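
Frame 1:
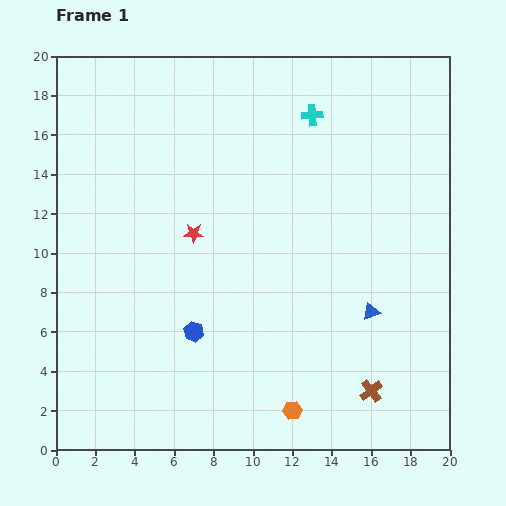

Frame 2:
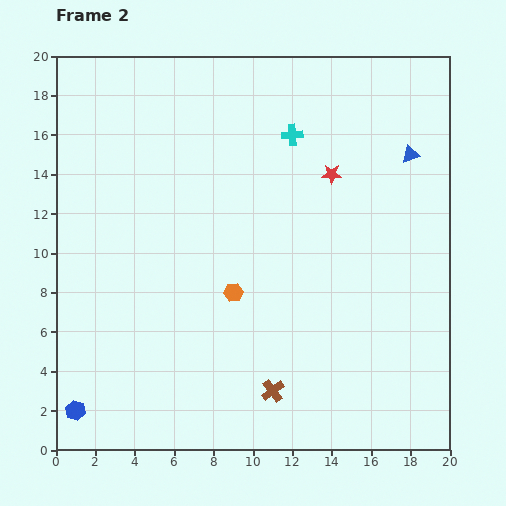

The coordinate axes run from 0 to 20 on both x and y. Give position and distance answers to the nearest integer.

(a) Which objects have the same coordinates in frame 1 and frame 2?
none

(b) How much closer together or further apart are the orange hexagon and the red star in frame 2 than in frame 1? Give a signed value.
-2

Distance in frame 1: 10. Distance in frame 2: 8.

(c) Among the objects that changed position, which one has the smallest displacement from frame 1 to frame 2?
the cyan cross

(moved 1)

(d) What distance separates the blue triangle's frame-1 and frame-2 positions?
8

The blue triangle moved from (16, 7) to (18, 15), a distance of √(2² + 8²) ≈ 8.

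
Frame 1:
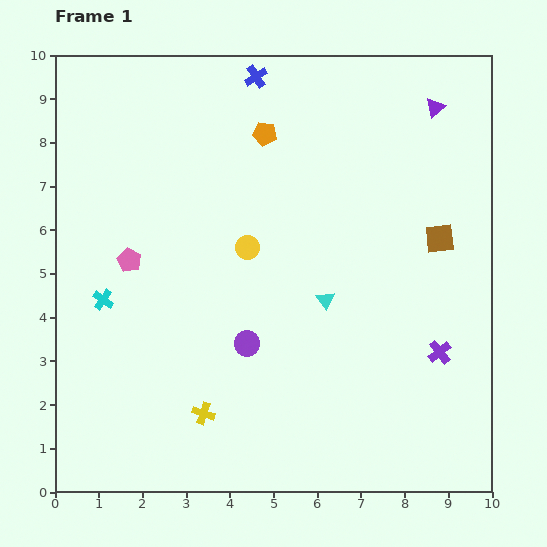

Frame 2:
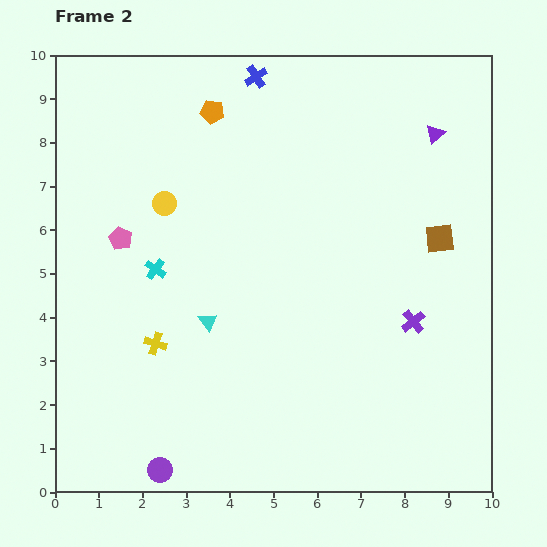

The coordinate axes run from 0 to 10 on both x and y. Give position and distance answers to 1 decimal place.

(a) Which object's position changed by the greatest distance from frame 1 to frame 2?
the purple circle

(moved 3.5; next 2.7)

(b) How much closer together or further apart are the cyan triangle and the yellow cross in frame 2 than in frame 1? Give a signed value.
-2.5

Distance in frame 1: 3.8. Distance in frame 2: 1.3.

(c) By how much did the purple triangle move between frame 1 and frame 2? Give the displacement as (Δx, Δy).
(0.0, -0.6)

The purple triangle was at (8.7, 8.8) in frame 1 and (8.7, 8.2) in frame 2.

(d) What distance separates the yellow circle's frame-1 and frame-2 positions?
2.1

The yellow circle moved from (4.4, 5.6) to (2.5, 6.6), a distance of √(1.9² + 1.0²) ≈ 2.1.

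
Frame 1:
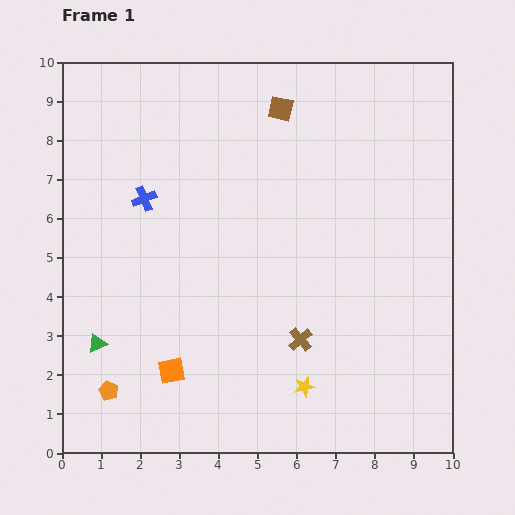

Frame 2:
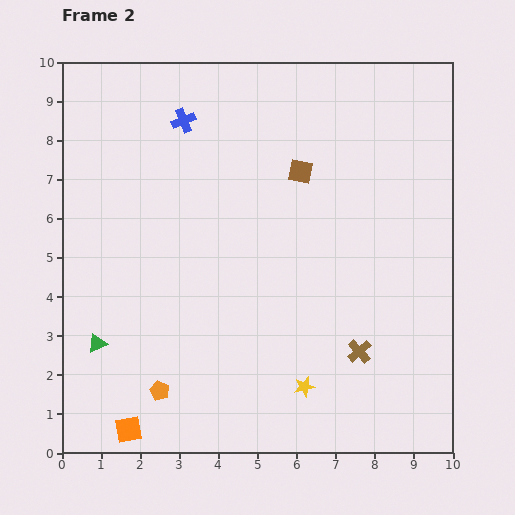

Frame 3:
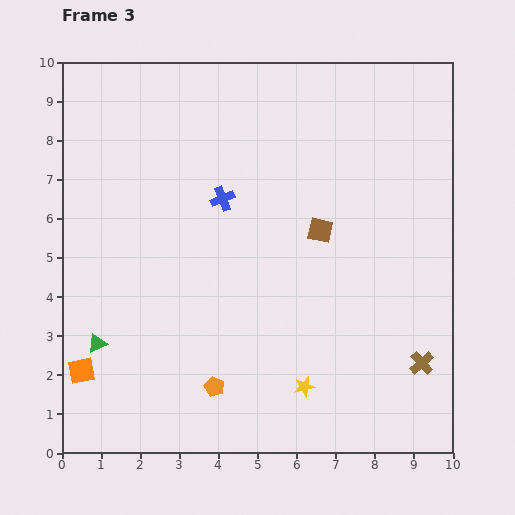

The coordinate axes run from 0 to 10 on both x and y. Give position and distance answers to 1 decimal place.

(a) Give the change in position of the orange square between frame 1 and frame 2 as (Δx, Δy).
(-1.1, -1.5)

The orange square was at (2.8, 2.1) in frame 1 and (1.7, 0.6) in frame 2.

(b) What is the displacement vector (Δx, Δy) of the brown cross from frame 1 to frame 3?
(3.1, -0.6)

The brown cross was at (6.1, 2.9) in frame 1 and (9.2, 2.3) in frame 3.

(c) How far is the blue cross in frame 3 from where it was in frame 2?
2.2

The blue cross moved from (3.1, 8.5) to (4.1, 6.5), a distance of √(1.0² + 2.0²) ≈ 2.2.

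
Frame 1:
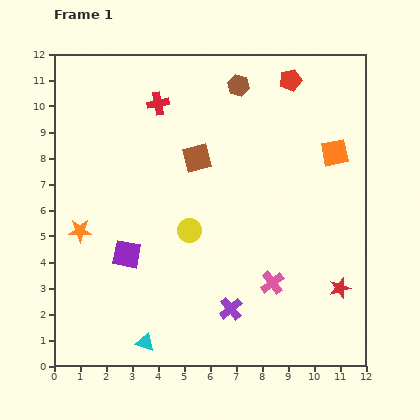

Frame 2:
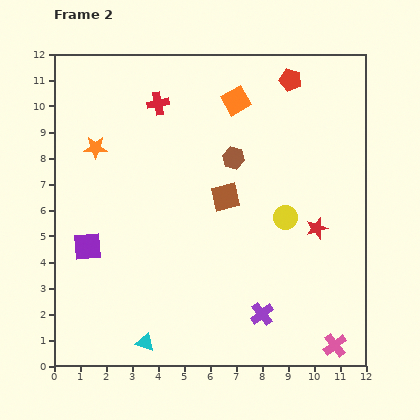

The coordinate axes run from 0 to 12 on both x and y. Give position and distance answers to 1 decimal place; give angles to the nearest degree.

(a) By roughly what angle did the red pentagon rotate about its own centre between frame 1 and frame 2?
31° clockwise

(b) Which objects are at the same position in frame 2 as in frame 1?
the red cross, the red pentagon, the cyan triangle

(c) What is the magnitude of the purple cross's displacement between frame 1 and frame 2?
1.2

The purple cross moved from (6.8, 2.2) to (8.0, 2.0), a distance of √(1.2² + 0.2²) ≈ 1.2.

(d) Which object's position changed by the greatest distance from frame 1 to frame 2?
the orange square

(moved 4.3; next 3.7)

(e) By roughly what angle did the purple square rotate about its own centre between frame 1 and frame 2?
16° counter-clockwise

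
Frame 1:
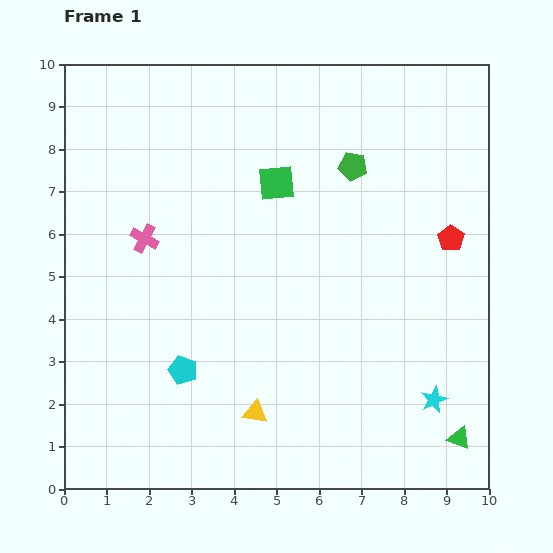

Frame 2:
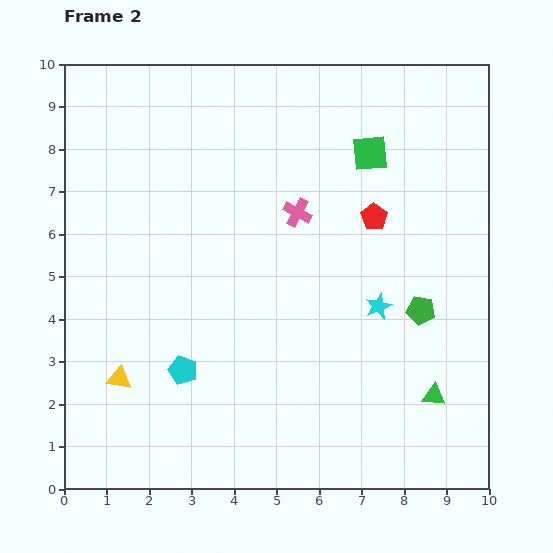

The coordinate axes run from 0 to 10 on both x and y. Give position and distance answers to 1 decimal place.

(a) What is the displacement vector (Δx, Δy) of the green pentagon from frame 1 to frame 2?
(1.6, -3.4)

The green pentagon was at (6.8, 7.6) in frame 1 and (8.4, 4.2) in frame 2.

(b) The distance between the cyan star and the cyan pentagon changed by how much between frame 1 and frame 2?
-1.1

Distance in frame 1: 5.9. Distance in frame 2: 4.8.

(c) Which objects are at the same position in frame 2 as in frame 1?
the cyan pentagon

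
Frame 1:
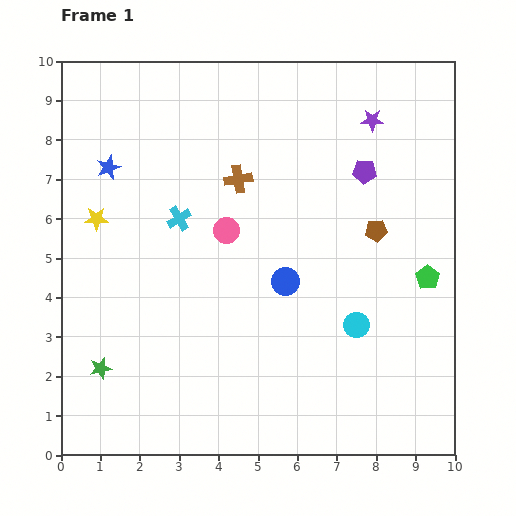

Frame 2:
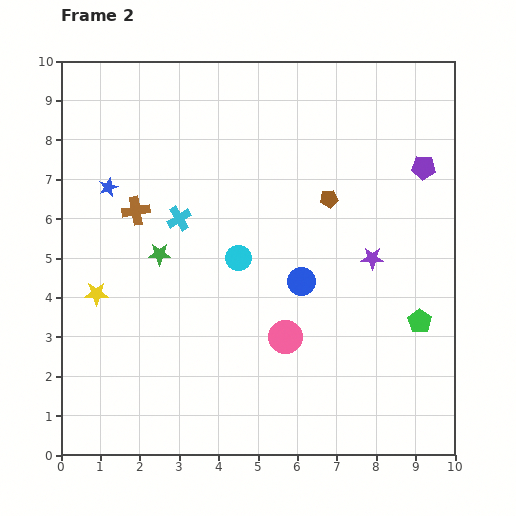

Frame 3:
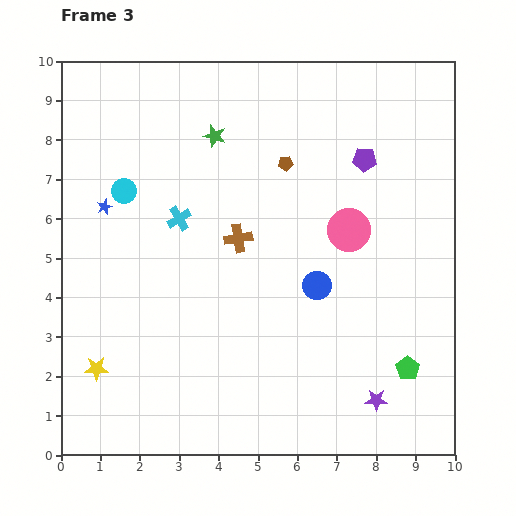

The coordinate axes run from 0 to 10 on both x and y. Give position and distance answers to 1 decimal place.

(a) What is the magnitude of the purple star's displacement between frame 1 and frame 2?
3.5

The purple star moved from (7.9, 8.5) to (7.9, 5.0), a distance of √(0.0² + 3.5²) ≈ 3.5.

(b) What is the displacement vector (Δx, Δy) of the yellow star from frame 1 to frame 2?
(0.0, -1.9)

The yellow star was at (0.9, 6.0) in frame 1 and (0.9, 4.1) in frame 2.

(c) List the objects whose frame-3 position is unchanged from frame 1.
the cyan cross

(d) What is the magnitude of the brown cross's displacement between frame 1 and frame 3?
1.5

The brown cross moved from (4.5, 7.0) to (4.5, 5.5), a distance of √(0.0² + 1.5²) ≈ 1.5.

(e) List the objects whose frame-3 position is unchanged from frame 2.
the cyan cross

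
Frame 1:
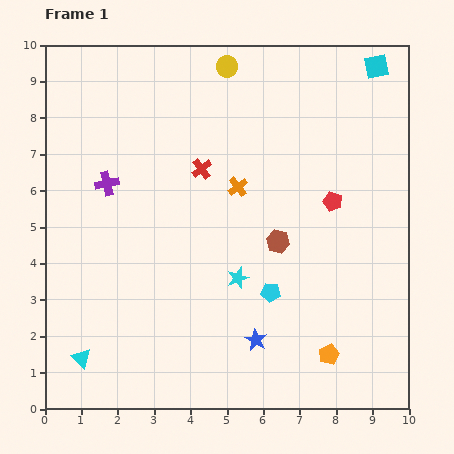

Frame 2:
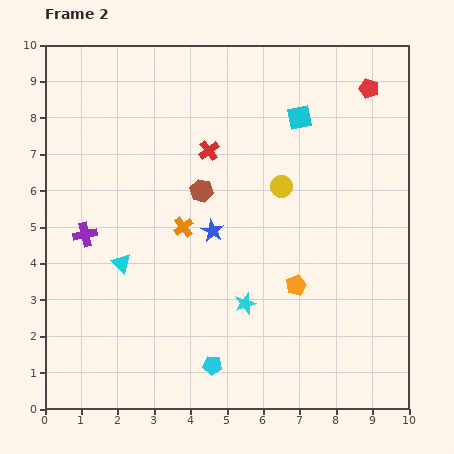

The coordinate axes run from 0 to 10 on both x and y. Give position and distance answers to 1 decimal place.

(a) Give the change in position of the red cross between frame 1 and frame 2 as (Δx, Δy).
(0.2, 0.5)

The red cross was at (4.3, 6.6) in frame 1 and (4.5, 7.1) in frame 2.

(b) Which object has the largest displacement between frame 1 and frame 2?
the yellow circle

(moved 3.6; next 3.3)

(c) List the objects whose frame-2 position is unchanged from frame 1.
none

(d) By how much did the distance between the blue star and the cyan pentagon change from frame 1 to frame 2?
+2.3

Distance in frame 1: 1.4. Distance in frame 2: 3.7.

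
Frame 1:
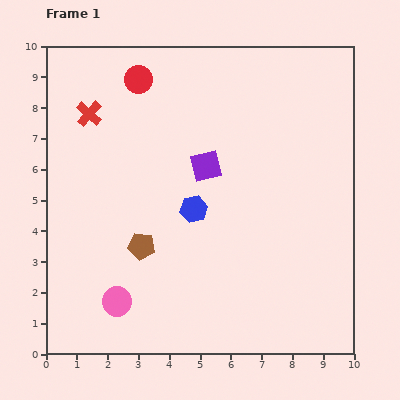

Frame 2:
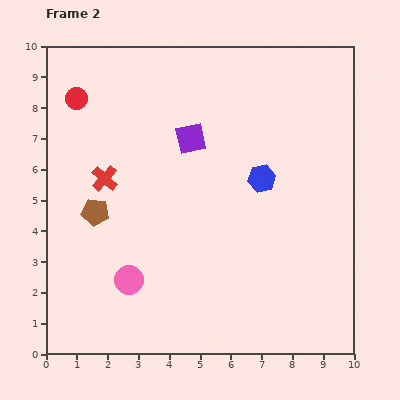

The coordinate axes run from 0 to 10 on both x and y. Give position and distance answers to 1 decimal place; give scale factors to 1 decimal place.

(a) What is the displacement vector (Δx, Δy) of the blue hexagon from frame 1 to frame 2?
(2.2, 1.0)

The blue hexagon was at (4.8, 4.7) in frame 1 and (7.0, 5.7) in frame 2.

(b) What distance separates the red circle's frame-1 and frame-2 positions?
2.1

The red circle moved from (3.0, 8.9) to (1.0, 8.3), a distance of √(2.0² + 0.6²) ≈ 2.1.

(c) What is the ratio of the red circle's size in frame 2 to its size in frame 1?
0.8×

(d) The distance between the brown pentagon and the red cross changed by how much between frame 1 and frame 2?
-3.5

Distance in frame 1: 4.6. Distance in frame 2: 1.1.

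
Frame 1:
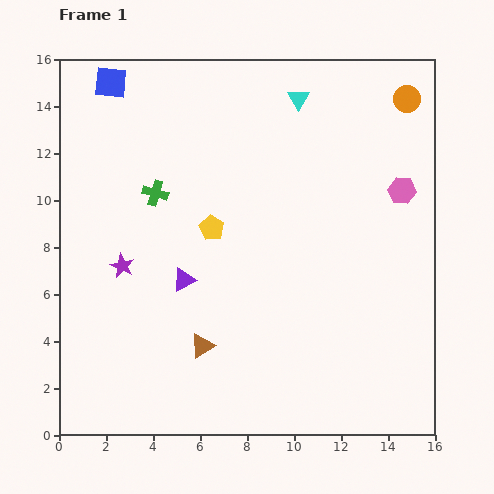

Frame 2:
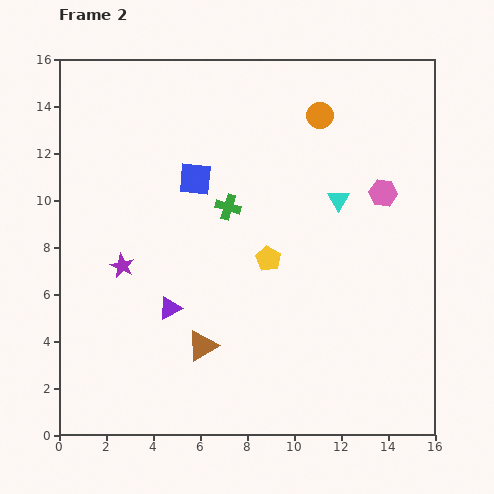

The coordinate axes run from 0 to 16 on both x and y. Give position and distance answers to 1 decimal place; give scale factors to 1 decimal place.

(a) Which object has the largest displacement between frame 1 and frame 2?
the blue square

(moved 5.5; next 4.6)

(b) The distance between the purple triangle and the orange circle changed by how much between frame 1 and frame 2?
-1.8

Distance in frame 1: 12.2. Distance in frame 2: 10.4.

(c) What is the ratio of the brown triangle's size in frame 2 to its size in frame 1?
1.3×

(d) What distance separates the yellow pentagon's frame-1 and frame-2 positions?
2.7

The yellow pentagon moved from (6.5, 8.8) to (8.9, 7.5), a distance of √(2.4² + 1.3²) ≈ 2.7.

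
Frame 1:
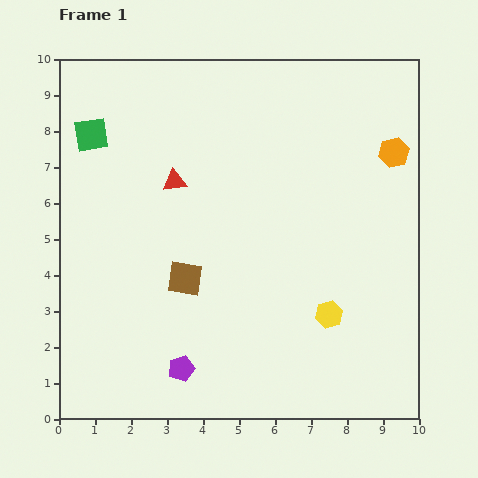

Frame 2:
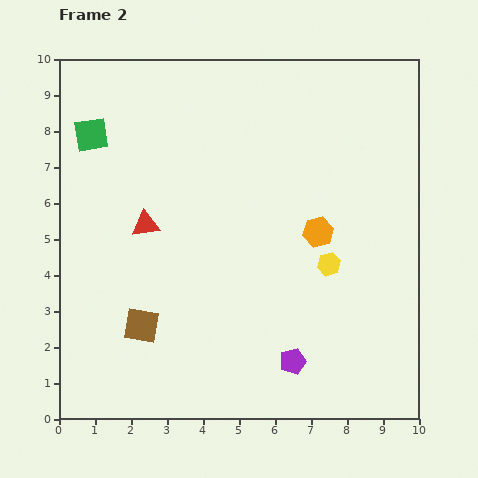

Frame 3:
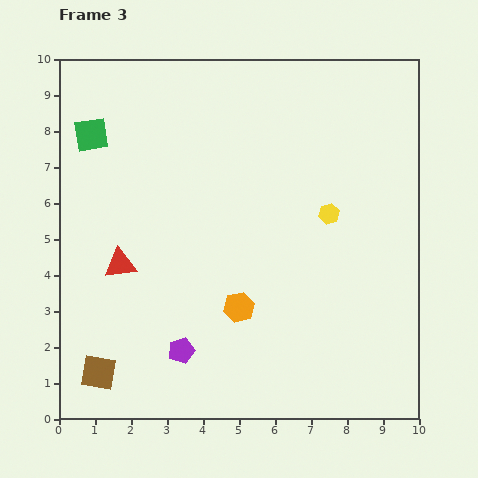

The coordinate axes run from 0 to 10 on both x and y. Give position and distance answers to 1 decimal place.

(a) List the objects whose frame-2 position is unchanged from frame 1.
the green square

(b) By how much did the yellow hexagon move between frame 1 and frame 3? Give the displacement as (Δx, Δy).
(0.0, 2.8)

The yellow hexagon was at (7.5, 2.9) in frame 1 and (7.5, 5.7) in frame 3.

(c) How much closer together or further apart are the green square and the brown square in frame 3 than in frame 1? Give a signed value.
+1.8

Distance in frame 1: 4.8. Distance in frame 3: 6.6.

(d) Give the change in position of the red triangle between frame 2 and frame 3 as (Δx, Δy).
(-0.7, -1.1)

The red triangle was at (2.4, 5.4) in frame 2 and (1.7, 4.3) in frame 3.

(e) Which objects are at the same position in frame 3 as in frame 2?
the green square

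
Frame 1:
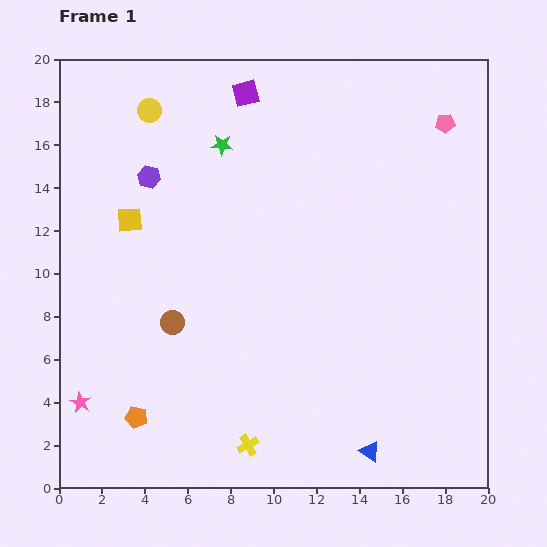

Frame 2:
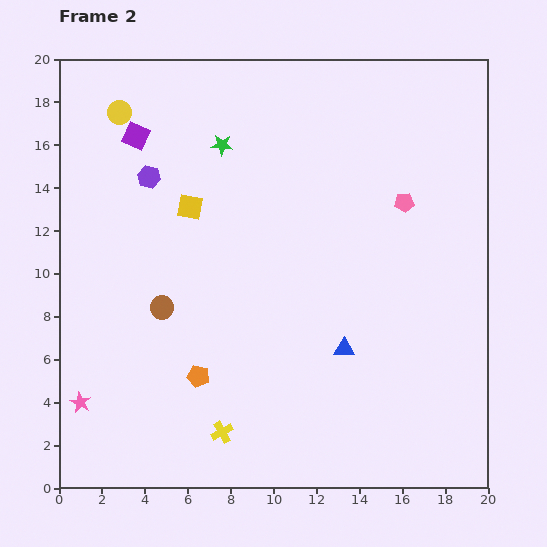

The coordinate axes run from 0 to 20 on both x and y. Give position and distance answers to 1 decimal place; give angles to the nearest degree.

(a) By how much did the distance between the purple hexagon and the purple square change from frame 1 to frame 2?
-4.0

Distance in frame 1: 6.0. Distance in frame 2: 2.0.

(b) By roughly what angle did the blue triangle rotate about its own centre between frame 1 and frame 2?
33° counter-clockwise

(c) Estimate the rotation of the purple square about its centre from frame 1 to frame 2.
38° clockwise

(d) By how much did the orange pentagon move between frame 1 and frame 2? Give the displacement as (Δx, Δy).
(2.9, 1.9)

The orange pentagon was at (3.6, 3.3) in frame 1 and (6.5, 5.2) in frame 2.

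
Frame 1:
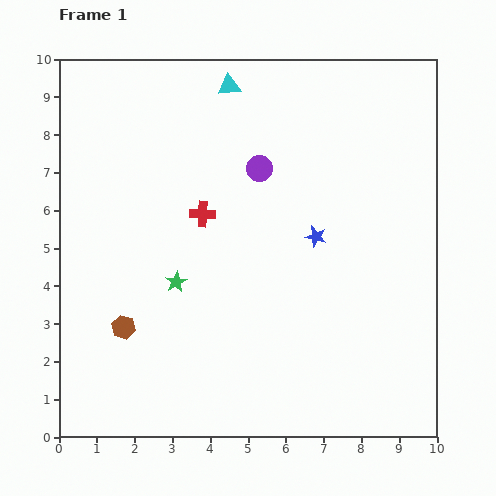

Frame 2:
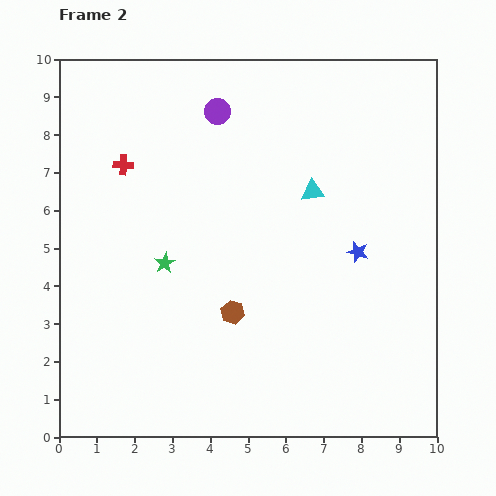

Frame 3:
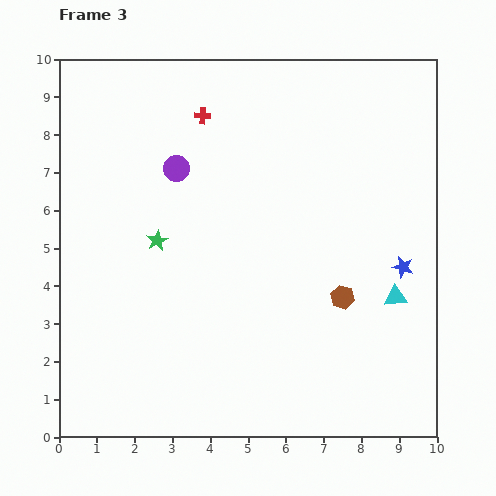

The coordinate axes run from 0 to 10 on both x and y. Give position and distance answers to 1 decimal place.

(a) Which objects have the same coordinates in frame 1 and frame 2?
none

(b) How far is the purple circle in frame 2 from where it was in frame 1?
1.9

The purple circle moved from (5.3, 7.1) to (4.2, 8.6), a distance of √(1.1² + 1.5²) ≈ 1.9.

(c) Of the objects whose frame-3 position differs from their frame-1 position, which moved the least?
the green star

(moved 1.2)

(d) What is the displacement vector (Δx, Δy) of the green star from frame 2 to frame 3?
(-0.2, 0.6)

The green star was at (2.8, 4.6) in frame 2 and (2.6, 5.2) in frame 3.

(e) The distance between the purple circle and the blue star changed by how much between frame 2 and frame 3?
+1.3

Distance in frame 2: 5.2. Distance in frame 3: 6.5.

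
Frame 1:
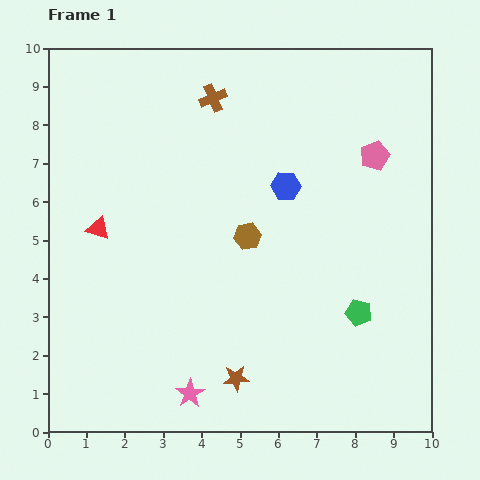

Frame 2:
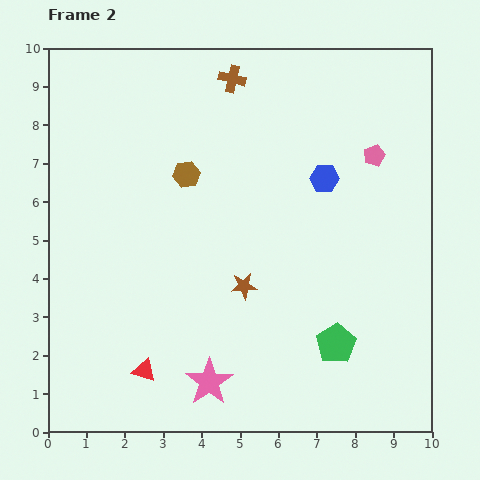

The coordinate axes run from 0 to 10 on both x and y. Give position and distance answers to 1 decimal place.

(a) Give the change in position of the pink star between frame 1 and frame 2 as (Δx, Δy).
(0.5, 0.3)

The pink star was at (3.7, 1.0) in frame 1 and (4.2, 1.3) in frame 2.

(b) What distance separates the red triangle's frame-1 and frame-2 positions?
3.9

The red triangle moved from (1.3, 5.3) to (2.5, 1.6), a distance of √(1.2² + 3.7²) ≈ 3.9.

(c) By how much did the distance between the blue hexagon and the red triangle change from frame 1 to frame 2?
+1.9

Distance in frame 1: 5.0. Distance in frame 2: 6.9.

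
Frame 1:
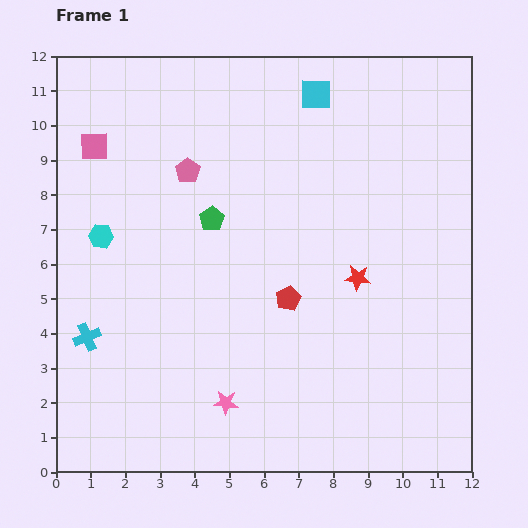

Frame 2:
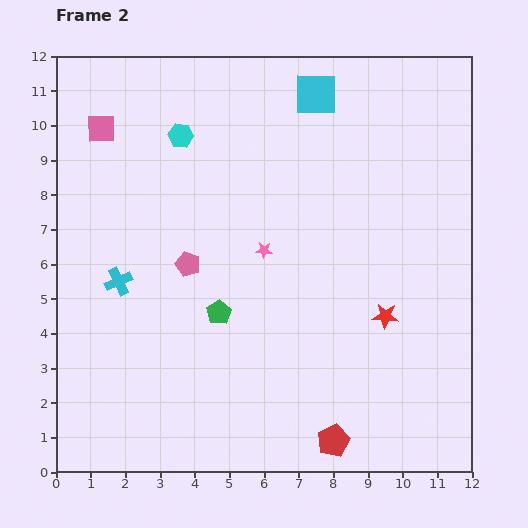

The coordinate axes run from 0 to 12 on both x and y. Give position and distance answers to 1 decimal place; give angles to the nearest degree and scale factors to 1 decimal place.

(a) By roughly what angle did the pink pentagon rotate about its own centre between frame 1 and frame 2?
16° counter-clockwise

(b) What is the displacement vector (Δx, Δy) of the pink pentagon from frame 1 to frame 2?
(0.0, -2.7)

The pink pentagon was at (3.8, 8.7) in frame 1 and (3.8, 6.0) in frame 2.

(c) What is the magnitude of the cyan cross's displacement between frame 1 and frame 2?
1.8

The cyan cross moved from (0.9, 3.9) to (1.8, 5.5), a distance of √(0.9² + 1.6²) ≈ 1.8.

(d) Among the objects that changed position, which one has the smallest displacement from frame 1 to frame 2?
the pink square

(moved 0.5)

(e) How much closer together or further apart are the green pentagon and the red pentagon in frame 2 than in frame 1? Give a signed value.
+1.8

Distance in frame 1: 3.2. Distance in frame 2: 5.0.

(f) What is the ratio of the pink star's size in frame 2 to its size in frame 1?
0.7×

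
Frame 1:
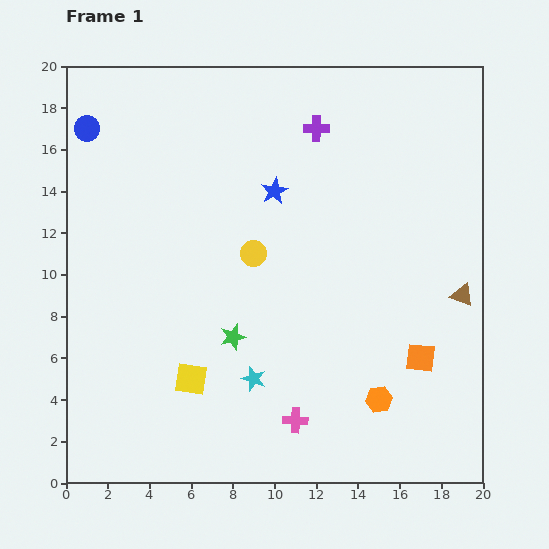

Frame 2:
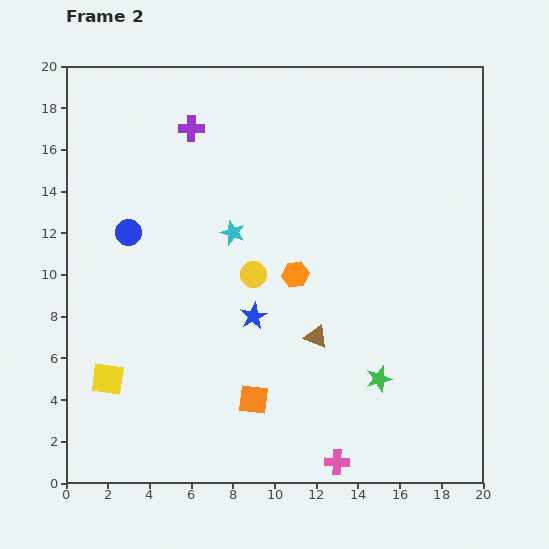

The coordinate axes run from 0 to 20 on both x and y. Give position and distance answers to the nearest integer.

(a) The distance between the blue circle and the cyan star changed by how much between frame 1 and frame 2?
-9

Distance in frame 1: 14. Distance in frame 2: 5.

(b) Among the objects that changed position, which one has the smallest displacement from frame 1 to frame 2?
the yellow circle

(moved 1)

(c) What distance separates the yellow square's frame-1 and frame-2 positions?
4

The yellow square moved from (6, 5) to (2, 5), a distance of √(4² + 0²) ≈ 4.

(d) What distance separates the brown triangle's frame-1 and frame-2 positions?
7

The brown triangle moved from (19, 9) to (12, 7), a distance of √(7² + 2²) ≈ 7.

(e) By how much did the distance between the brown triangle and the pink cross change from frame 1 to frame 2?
-4

Distance in frame 1: 10. Distance in frame 2: 6.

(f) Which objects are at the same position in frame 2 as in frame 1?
none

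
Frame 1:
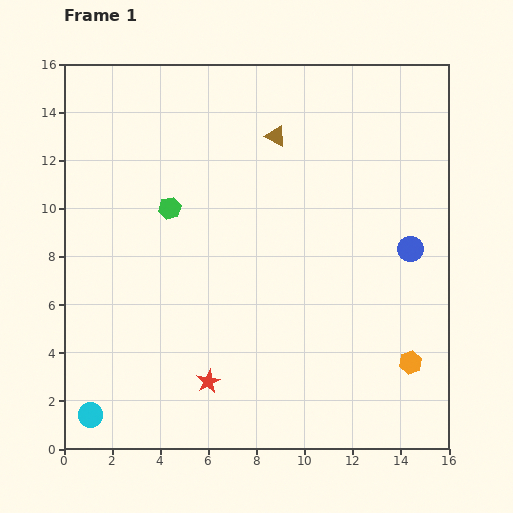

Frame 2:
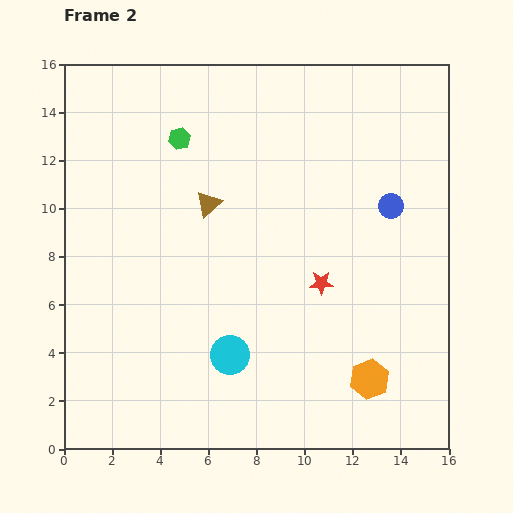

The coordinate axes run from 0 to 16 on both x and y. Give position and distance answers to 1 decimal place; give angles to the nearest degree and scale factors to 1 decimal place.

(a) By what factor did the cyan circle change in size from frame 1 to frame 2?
1.6×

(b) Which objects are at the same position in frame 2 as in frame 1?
none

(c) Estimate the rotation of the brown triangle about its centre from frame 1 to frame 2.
49° clockwise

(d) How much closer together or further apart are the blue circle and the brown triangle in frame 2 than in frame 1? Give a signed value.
+0.3

Distance in frame 1: 7.3. Distance in frame 2: 7.6.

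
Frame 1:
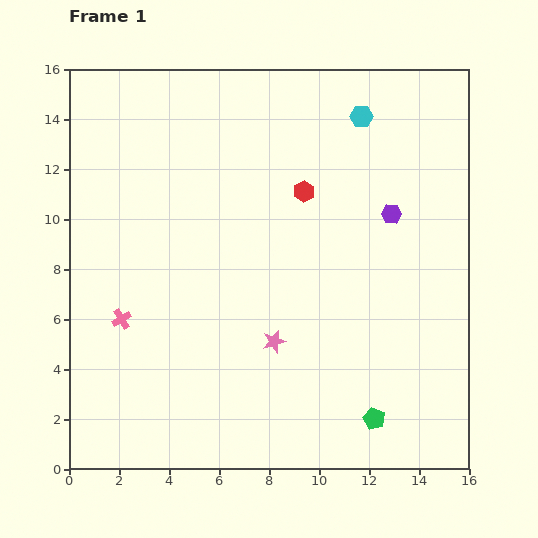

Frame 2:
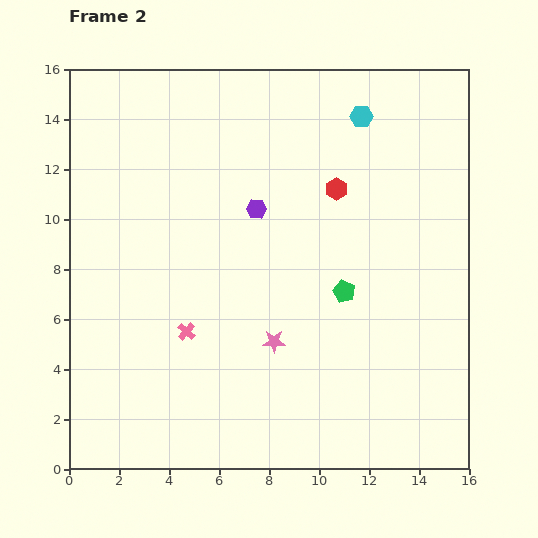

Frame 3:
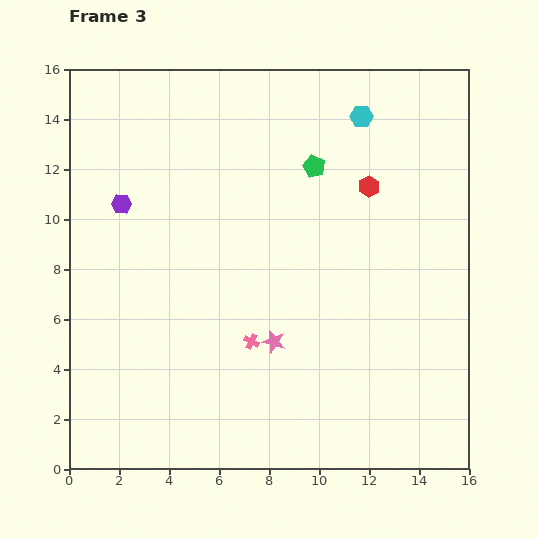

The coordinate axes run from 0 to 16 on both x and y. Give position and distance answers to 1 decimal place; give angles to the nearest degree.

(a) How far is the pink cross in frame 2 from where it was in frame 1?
2.6

The pink cross moved from (2.1, 6.0) to (4.7, 5.5), a distance of √(2.6² + 0.5²) ≈ 2.6.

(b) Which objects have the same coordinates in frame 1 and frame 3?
the pink star, the cyan hexagon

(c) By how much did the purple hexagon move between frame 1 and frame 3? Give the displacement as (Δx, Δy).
(-10.8, 0.4)

The purple hexagon was at (12.9, 10.2) in frame 1 and (2.1, 10.6) in frame 3.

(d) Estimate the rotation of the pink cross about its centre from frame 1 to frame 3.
32° counter-clockwise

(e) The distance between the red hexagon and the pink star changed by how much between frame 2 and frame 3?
+0.7

Distance in frame 2: 6.6. Distance in frame 3: 7.3.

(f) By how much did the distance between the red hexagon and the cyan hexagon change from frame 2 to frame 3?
-0.3

Distance in frame 2: 3.1. Distance in frame 3: 2.8.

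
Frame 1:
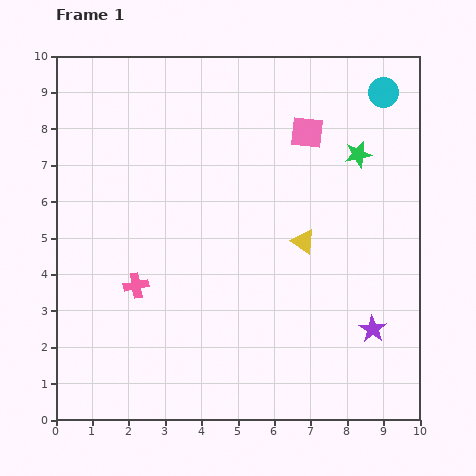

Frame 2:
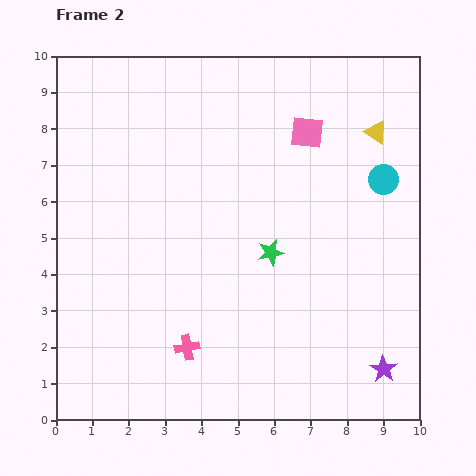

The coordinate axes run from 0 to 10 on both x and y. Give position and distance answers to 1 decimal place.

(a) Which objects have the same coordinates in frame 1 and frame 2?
the pink square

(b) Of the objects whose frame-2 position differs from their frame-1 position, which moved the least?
the purple star

(moved 1.1)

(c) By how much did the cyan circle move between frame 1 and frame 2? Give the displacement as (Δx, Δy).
(0.0, -2.4)

The cyan circle was at (9.0, 9.0) in frame 1 and (9.0, 6.6) in frame 2.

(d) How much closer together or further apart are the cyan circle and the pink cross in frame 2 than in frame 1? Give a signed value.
-1.5

Distance in frame 1: 8.6. Distance in frame 2: 7.1.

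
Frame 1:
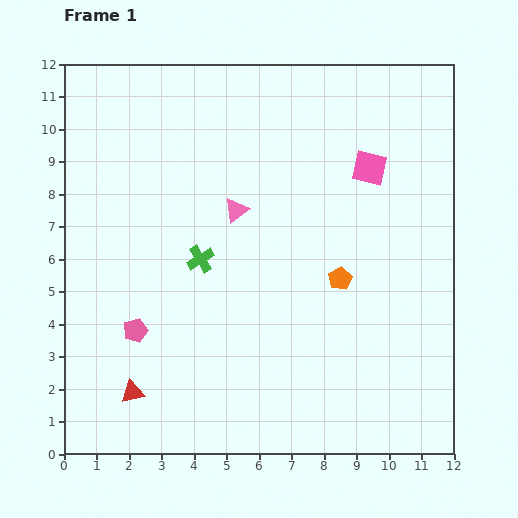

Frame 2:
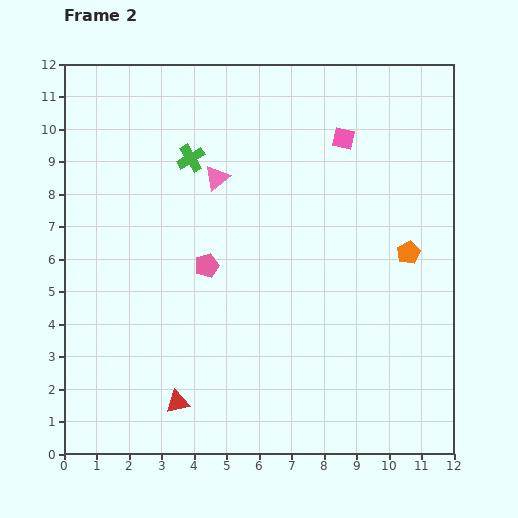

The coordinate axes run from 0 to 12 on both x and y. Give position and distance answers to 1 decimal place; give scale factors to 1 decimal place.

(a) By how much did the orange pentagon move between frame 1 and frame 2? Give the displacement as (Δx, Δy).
(2.1, 0.8)

The orange pentagon was at (8.5, 5.4) in frame 1 and (10.6, 6.2) in frame 2.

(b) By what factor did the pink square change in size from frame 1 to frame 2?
0.6×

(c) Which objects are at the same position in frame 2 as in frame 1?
none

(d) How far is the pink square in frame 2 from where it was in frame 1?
1.2

The pink square moved from (9.4, 8.8) to (8.6, 9.7), a distance of √(0.8² + 0.9²) ≈ 1.2.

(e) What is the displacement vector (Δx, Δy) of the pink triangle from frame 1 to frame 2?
(-0.6, 1.0)

The pink triangle was at (5.3, 7.5) in frame 1 and (4.7, 8.5) in frame 2.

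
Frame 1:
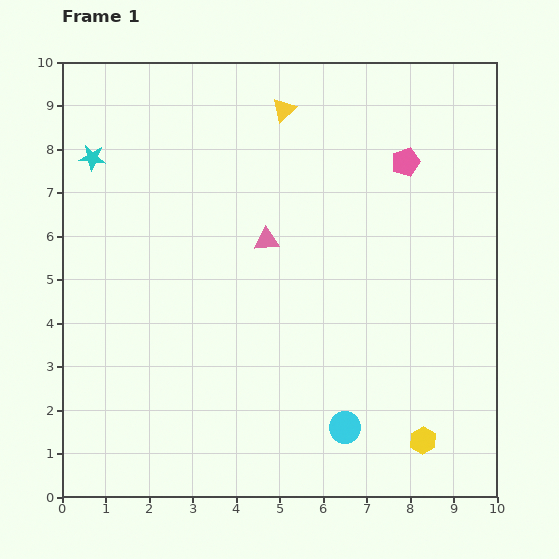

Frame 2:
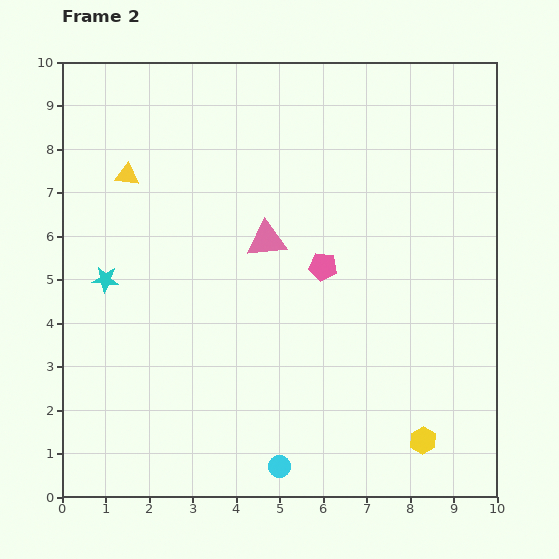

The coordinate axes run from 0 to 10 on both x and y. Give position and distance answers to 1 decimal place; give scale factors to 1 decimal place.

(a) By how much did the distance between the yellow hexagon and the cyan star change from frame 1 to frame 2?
-1.8

Distance in frame 1: 10.0. Distance in frame 2: 8.2.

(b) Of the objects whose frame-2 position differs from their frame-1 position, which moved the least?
the cyan circle

(moved 1.7)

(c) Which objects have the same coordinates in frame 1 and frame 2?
the pink triangle, the yellow hexagon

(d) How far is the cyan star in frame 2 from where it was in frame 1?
2.8

The cyan star moved from (0.7, 7.8) to (1.0, 5.0), a distance of √(0.3² + 2.8²) ≈ 2.8.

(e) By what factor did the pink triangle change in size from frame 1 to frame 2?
1.6×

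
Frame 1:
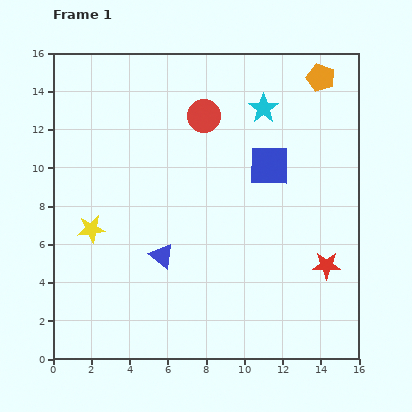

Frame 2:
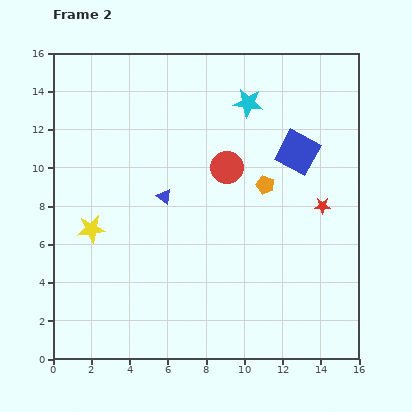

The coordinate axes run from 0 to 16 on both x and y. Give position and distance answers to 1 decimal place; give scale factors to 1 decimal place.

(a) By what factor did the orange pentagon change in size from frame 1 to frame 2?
0.6×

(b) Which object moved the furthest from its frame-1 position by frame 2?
the orange pentagon

(moved 6.3; next 3.1)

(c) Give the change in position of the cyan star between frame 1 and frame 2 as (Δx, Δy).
(-0.8, 0.3)

The cyan star was at (11.0, 13.1) in frame 1 and (10.2, 13.4) in frame 2.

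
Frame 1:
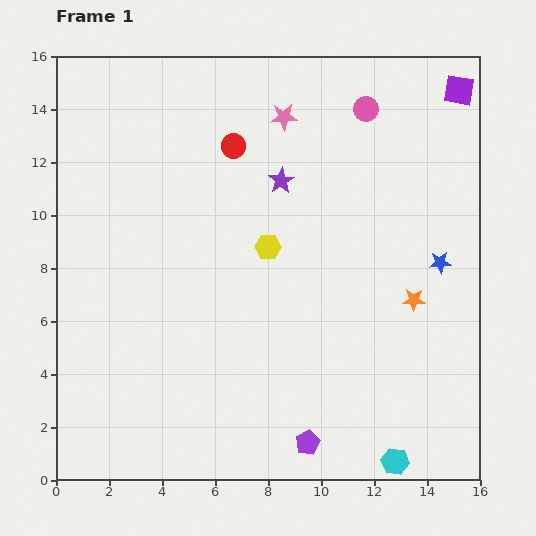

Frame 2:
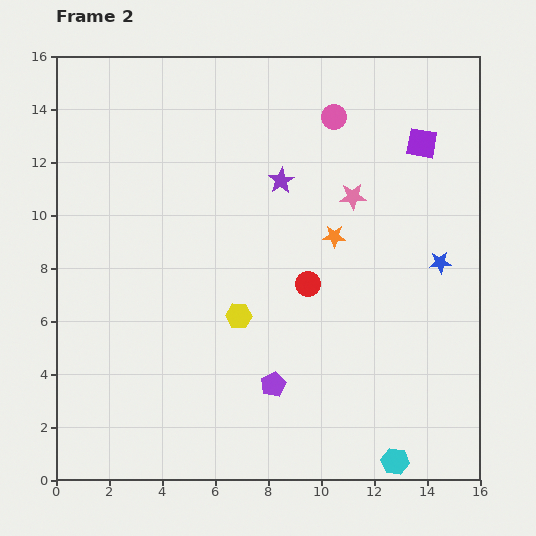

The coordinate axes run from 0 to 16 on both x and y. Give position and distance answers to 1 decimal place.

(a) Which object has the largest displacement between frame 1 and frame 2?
the red circle

(moved 5.9; next 4.0)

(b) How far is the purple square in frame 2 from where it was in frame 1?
2.4

The purple square moved from (15.2, 14.7) to (13.8, 12.7), a distance of √(1.4² + 2.0²) ≈ 2.4.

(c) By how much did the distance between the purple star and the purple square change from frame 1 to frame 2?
-2.0

Distance in frame 1: 7.5. Distance in frame 2: 5.5.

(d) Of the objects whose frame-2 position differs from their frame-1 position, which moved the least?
the pink circle

(moved 1.2)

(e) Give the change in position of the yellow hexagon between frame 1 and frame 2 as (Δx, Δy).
(-1.1, -2.6)

The yellow hexagon was at (8.0, 8.8) in frame 1 and (6.9, 6.2) in frame 2.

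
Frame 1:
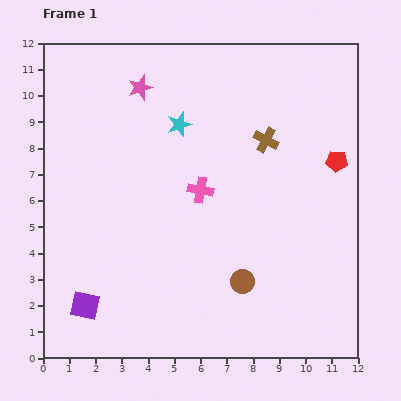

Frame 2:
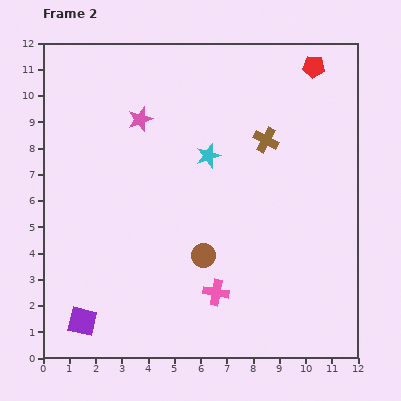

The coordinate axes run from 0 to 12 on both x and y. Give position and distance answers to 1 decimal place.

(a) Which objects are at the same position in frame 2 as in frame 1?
the brown cross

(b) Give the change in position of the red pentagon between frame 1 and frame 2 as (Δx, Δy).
(-0.9, 3.6)

The red pentagon was at (11.2, 7.5) in frame 1 and (10.3, 11.1) in frame 2.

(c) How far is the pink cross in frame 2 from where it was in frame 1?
3.9

The pink cross moved from (6.0, 6.4) to (6.6, 2.5), a distance of √(0.6² + 3.9²) ≈ 3.9.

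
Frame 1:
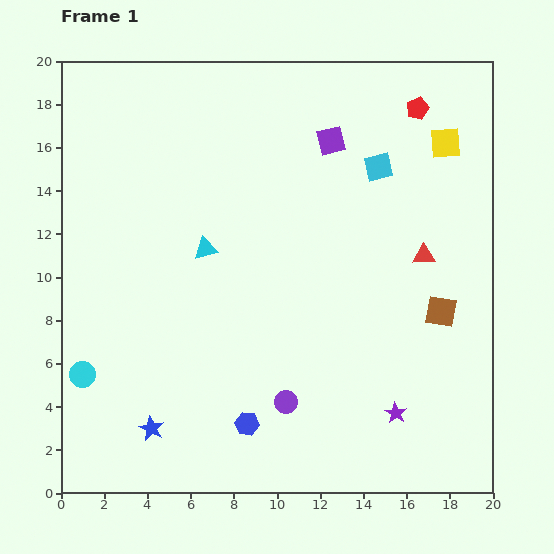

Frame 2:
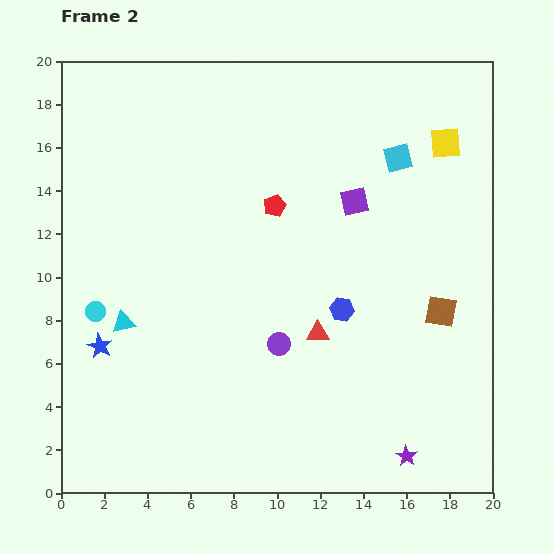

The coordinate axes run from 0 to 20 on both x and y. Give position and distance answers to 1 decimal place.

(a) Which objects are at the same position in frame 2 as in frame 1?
the yellow square, the brown square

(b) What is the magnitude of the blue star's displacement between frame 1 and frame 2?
4.5

The blue star moved from (4.2, 3.0) to (1.8, 6.8), a distance of √(2.4² + 3.8²) ≈ 4.5.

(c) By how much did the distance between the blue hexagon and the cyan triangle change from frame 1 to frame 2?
+1.8

Distance in frame 1: 8.3. Distance in frame 2: 10.1.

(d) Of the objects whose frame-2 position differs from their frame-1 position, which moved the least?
the cyan square

(moved 1.0)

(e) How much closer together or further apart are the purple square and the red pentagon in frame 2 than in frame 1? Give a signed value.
-0.6

Distance in frame 1: 4.3. Distance in frame 2: 3.7.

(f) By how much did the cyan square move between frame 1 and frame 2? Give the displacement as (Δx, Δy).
(0.9, 0.4)

The cyan square was at (14.7, 15.1) in frame 1 and (15.6, 15.5) in frame 2.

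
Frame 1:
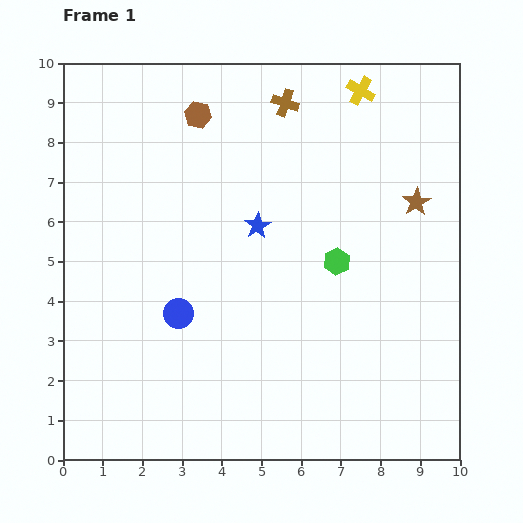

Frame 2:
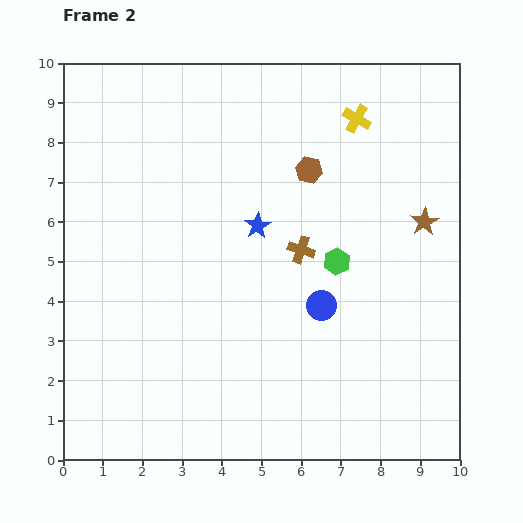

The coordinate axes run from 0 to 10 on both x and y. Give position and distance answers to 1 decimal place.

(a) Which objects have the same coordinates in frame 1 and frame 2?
the green hexagon, the blue star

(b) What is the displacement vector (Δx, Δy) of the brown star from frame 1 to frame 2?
(0.2, -0.5)

The brown star was at (8.9, 6.5) in frame 1 and (9.1, 6.0) in frame 2.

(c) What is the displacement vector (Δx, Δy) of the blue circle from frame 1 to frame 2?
(3.6, 0.2)

The blue circle was at (2.9, 3.7) in frame 1 and (6.5, 3.9) in frame 2.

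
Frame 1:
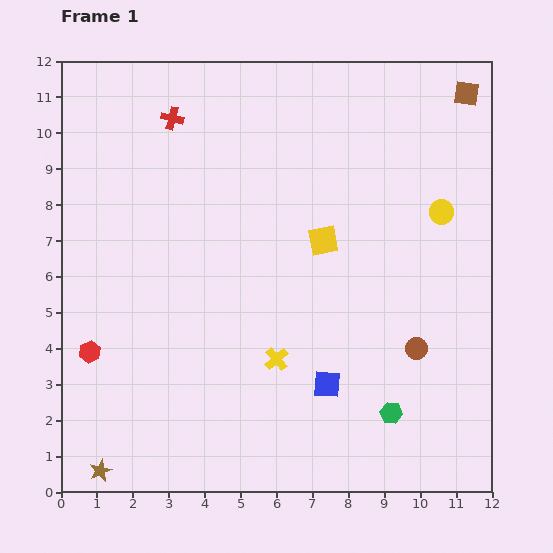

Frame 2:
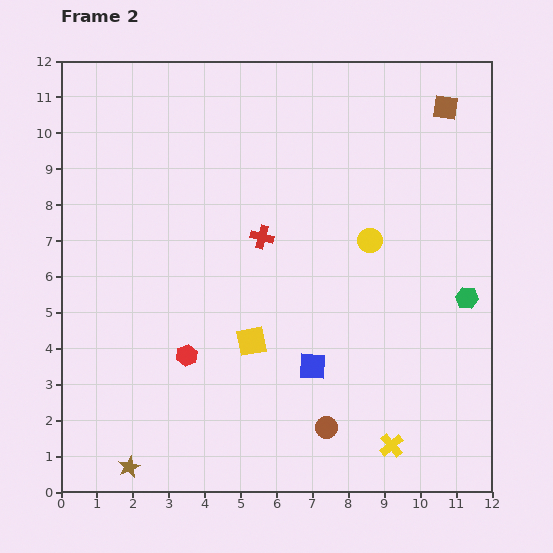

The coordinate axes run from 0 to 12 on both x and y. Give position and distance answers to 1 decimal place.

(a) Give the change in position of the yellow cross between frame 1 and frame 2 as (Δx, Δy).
(3.2, -2.4)

The yellow cross was at (6.0, 3.7) in frame 1 and (9.2, 1.3) in frame 2.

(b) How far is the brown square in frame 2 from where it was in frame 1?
0.7

The brown square moved from (11.3, 11.1) to (10.7, 10.7), a distance of √(0.6² + 0.4²) ≈ 0.7.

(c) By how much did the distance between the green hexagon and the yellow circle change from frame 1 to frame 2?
-2.7

Distance in frame 1: 5.8. Distance in frame 2: 3.1.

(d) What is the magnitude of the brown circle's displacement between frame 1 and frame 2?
3.3

The brown circle moved from (9.9, 4.0) to (7.4, 1.8), a distance of √(2.5² + 2.2²) ≈ 3.3.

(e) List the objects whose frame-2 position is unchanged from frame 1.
none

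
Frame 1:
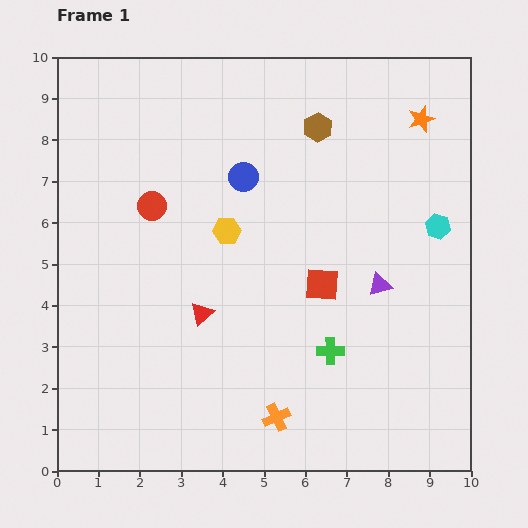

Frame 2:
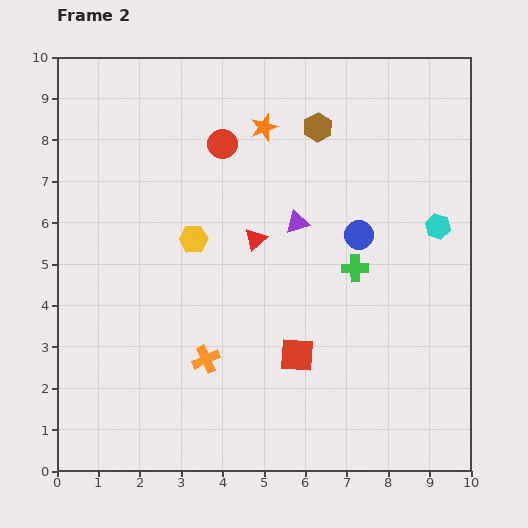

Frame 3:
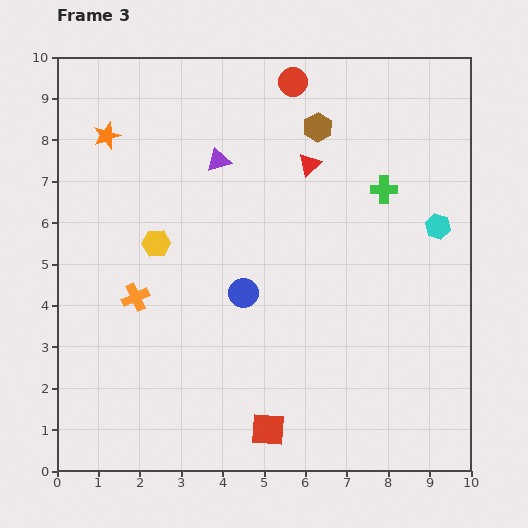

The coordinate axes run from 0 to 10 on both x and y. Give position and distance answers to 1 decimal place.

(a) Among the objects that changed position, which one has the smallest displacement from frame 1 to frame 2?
the yellow hexagon

(moved 0.8)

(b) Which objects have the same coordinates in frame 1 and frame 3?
the brown hexagon, the cyan hexagon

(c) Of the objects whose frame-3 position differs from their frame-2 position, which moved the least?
the yellow hexagon

(moved 0.9)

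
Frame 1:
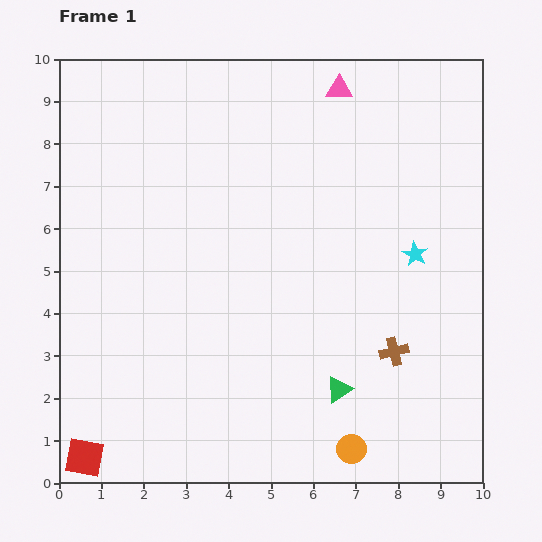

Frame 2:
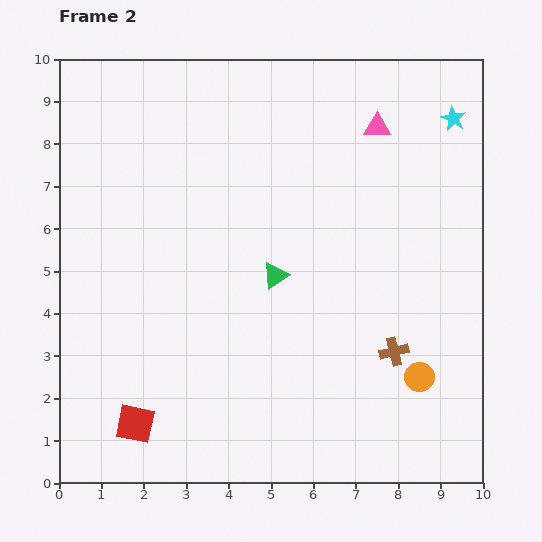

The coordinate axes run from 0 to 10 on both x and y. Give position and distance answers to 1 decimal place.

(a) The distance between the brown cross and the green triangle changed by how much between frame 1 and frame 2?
+1.7

Distance in frame 1: 1.6. Distance in frame 2: 3.3.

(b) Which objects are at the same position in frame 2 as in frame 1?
the brown cross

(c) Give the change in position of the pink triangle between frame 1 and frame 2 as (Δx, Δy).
(0.9, -0.9)

The pink triangle was at (6.6, 9.3) in frame 1 and (7.5, 8.4) in frame 2.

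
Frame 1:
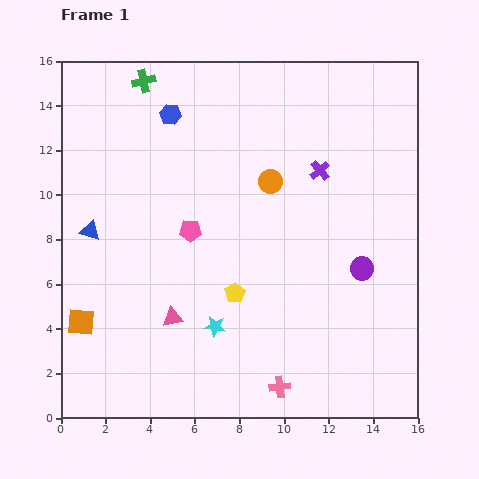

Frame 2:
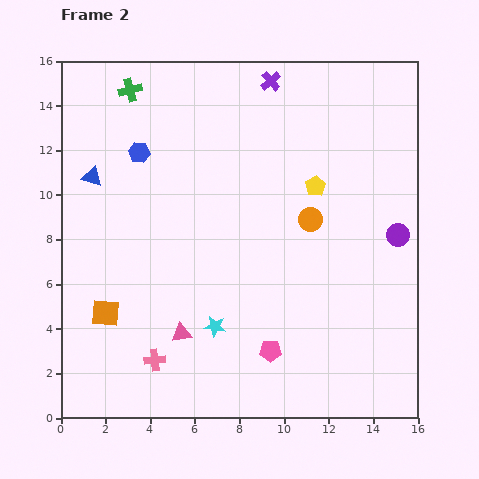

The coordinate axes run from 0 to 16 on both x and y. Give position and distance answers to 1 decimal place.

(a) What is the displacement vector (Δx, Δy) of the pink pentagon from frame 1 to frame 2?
(3.6, -5.4)

The pink pentagon was at (5.8, 8.4) in frame 1 and (9.4, 3.0) in frame 2.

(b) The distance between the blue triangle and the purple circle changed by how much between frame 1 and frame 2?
+1.6

Distance in frame 1: 12.3. Distance in frame 2: 13.9.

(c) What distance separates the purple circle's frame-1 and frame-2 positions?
2.2

The purple circle moved from (13.5, 6.7) to (15.1, 8.2), a distance of √(1.6² + 1.5²) ≈ 2.2.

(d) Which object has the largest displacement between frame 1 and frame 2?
the pink pentagon

(moved 6.5; next 6.0)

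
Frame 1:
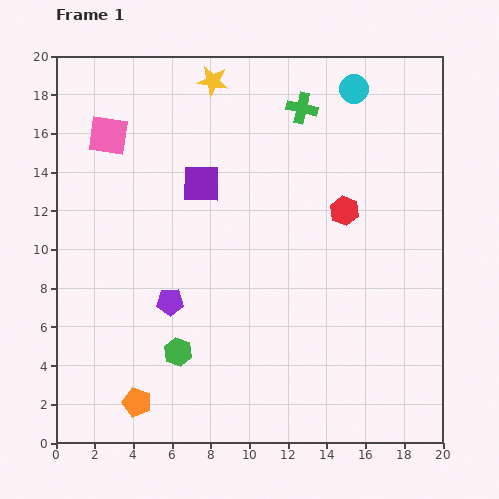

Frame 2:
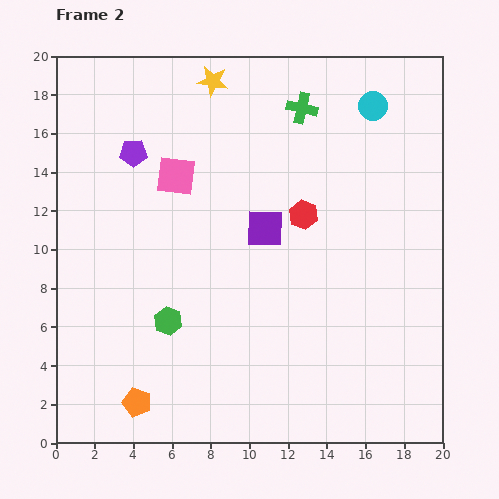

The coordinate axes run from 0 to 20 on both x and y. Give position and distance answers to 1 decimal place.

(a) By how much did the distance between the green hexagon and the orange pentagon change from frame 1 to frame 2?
+1.2

Distance in frame 1: 3.3. Distance in frame 2: 4.5.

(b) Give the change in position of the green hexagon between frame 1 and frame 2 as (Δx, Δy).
(-0.5, 1.6)

The green hexagon was at (6.3, 4.7) in frame 1 and (5.8, 6.3) in frame 2.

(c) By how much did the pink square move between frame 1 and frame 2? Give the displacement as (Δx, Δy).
(3.5, -2.1)

The pink square was at (2.7, 15.9) in frame 1 and (6.2, 13.8) in frame 2.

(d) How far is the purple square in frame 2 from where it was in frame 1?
4.0

The purple square moved from (7.5, 13.4) to (10.8, 11.1), a distance of √(3.3² + 2.3²) ≈ 4.0.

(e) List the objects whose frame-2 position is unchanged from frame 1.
the yellow star, the orange pentagon, the green cross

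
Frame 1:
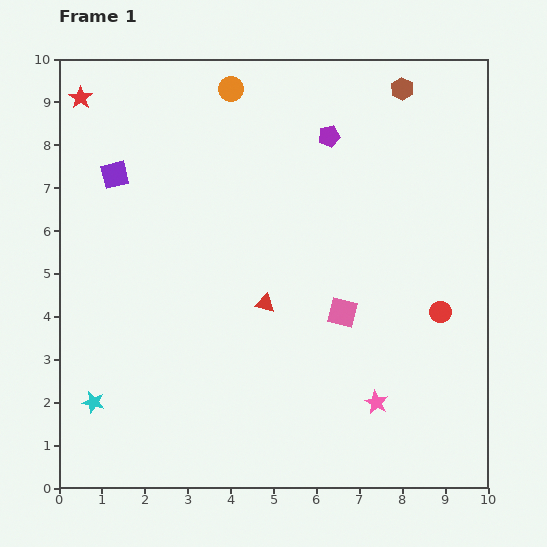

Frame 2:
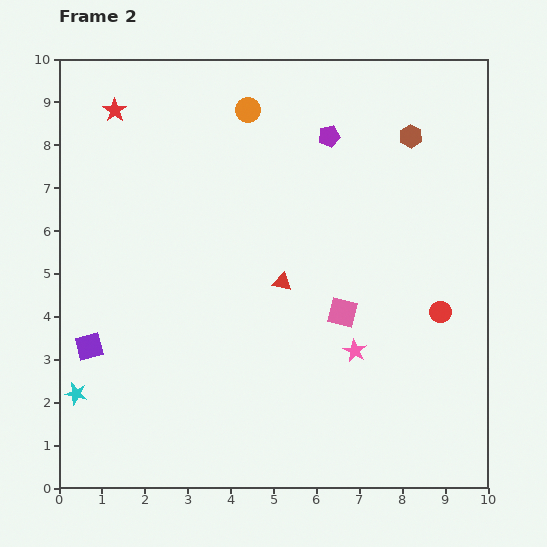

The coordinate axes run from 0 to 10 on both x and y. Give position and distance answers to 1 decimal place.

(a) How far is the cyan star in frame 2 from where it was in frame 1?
0.4

The cyan star moved from (0.8, 2.0) to (0.4, 2.2), a distance of √(0.4² + 0.2²) ≈ 0.4.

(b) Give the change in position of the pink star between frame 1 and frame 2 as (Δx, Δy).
(-0.5, 1.2)

The pink star was at (7.4, 2.0) in frame 1 and (6.9, 3.2) in frame 2.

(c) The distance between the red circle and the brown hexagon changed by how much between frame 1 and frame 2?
-1.1

Distance in frame 1: 5.3. Distance in frame 2: 4.2.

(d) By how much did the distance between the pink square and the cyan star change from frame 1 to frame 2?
+0.3

Distance in frame 1: 6.2. Distance in frame 2: 6.5.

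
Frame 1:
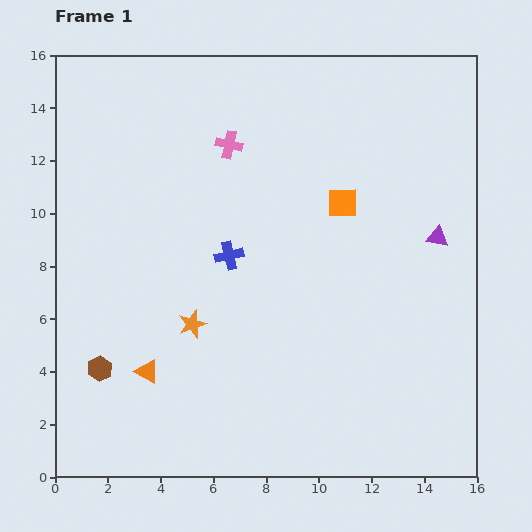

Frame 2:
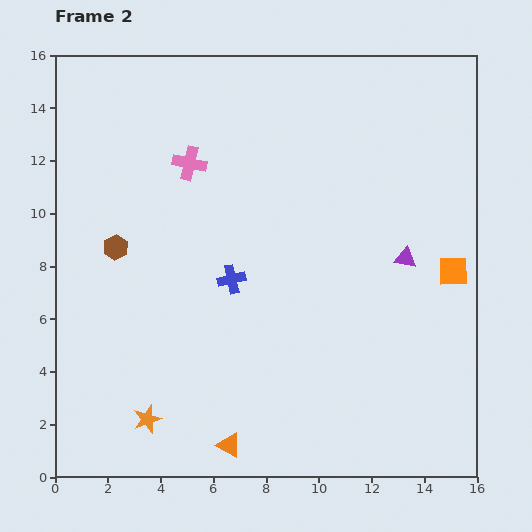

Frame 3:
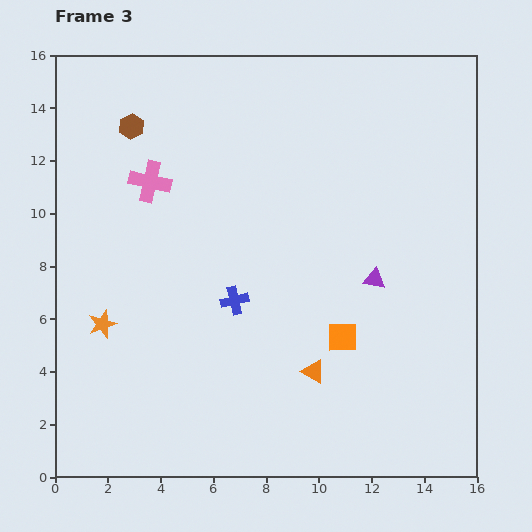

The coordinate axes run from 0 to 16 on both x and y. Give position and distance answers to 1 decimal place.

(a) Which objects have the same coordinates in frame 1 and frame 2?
none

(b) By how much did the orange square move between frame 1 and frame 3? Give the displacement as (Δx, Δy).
(0.0, -5.1)

The orange square was at (10.9, 10.4) in frame 1 and (10.9, 5.3) in frame 3.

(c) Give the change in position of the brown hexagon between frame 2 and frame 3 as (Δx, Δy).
(0.6, 4.6)

The brown hexagon was at (2.3, 8.7) in frame 2 and (2.9, 13.3) in frame 3.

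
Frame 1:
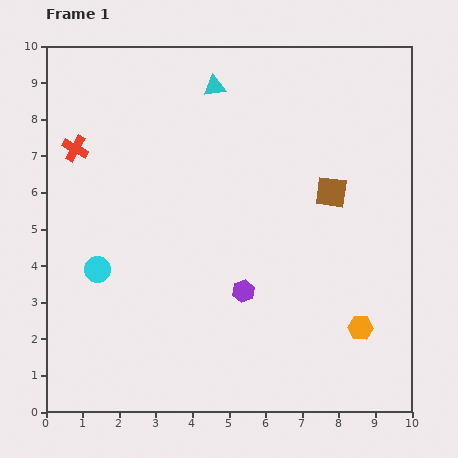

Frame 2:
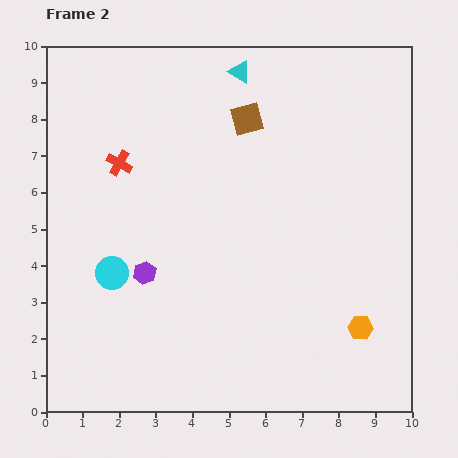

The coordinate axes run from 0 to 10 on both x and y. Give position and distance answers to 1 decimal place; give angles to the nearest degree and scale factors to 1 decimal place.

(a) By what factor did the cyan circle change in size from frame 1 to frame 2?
1.3×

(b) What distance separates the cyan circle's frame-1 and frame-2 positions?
0.4

The cyan circle moved from (1.4, 3.9) to (1.8, 3.8), a distance of √(0.4² + 0.1²) ≈ 0.4.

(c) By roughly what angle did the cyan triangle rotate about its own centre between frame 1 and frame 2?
39° clockwise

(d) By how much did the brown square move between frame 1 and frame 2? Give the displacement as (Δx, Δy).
(-2.3, 2.0)

The brown square was at (7.8, 6.0) in frame 1 and (5.5, 8.0) in frame 2.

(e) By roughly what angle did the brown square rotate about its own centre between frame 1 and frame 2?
23° counter-clockwise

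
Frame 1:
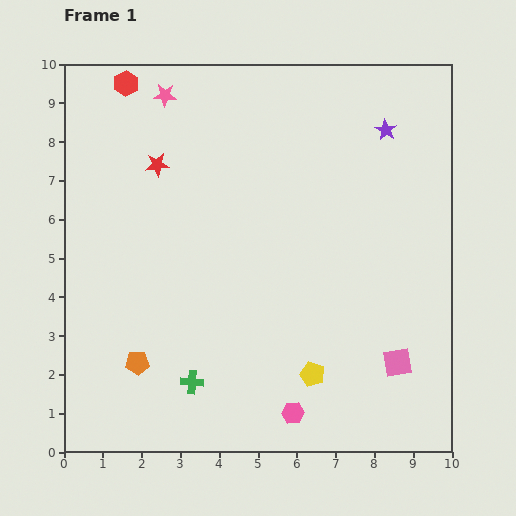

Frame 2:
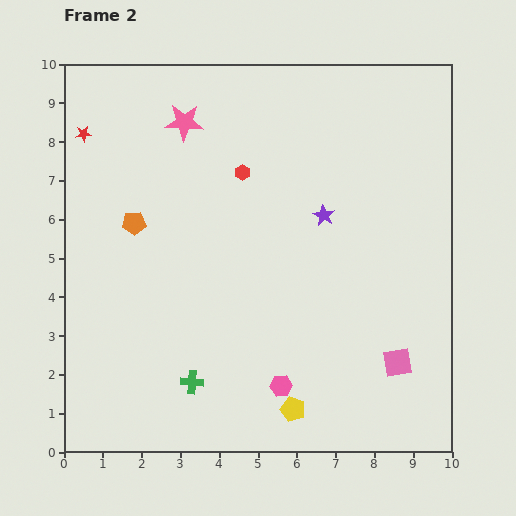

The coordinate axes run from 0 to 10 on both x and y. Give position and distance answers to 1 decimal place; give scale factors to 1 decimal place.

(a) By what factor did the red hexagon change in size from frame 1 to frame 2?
0.6×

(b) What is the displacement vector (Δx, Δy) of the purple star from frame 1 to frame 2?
(-1.6, -2.2)

The purple star was at (8.3, 8.3) in frame 1 and (6.7, 6.1) in frame 2.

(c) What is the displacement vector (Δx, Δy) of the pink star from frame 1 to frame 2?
(0.5, -0.7)

The pink star was at (2.6, 9.2) in frame 1 and (3.1, 8.5) in frame 2.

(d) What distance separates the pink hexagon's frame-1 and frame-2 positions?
0.8

The pink hexagon moved from (5.9, 1.0) to (5.6, 1.7), a distance of √(0.3² + 0.7²) ≈ 0.8.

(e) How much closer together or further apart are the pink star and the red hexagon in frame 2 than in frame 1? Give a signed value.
+1.0

Distance in frame 1: 1.0. Distance in frame 2: 2.0.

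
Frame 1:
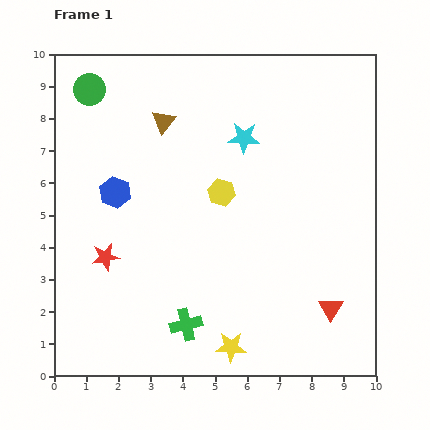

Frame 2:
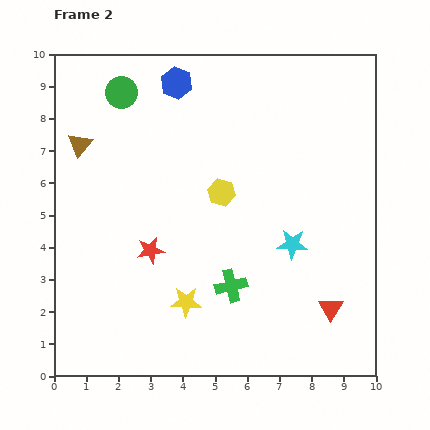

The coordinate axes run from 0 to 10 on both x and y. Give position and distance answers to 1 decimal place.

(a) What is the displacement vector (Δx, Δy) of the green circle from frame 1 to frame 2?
(1.0, -0.1)

The green circle was at (1.1, 8.9) in frame 1 and (2.1, 8.8) in frame 2.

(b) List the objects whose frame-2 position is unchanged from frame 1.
the red triangle, the yellow hexagon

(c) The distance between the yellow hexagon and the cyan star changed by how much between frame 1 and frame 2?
+0.9

Distance in frame 1: 1.8. Distance in frame 2: 2.7.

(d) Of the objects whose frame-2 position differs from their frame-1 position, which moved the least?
the green circle

(moved 1.0)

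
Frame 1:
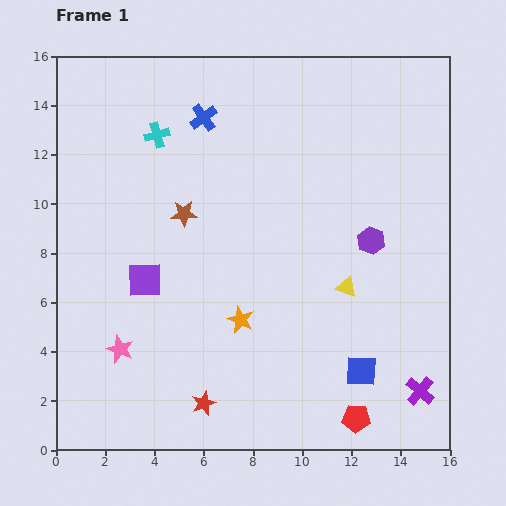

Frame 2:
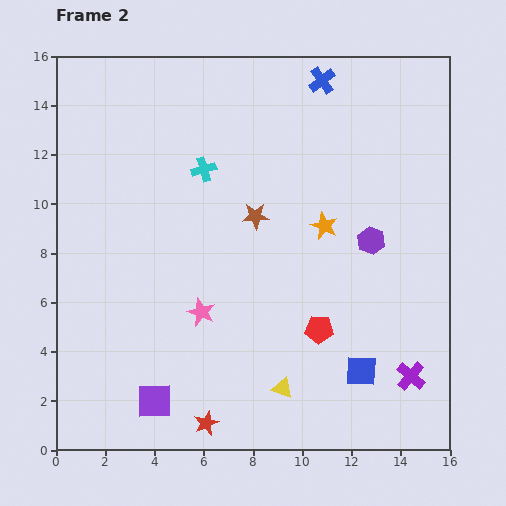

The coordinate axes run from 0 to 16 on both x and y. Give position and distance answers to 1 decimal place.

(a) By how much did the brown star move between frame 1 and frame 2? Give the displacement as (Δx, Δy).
(2.9, -0.1)

The brown star was at (5.2, 9.6) in frame 1 and (8.1, 9.5) in frame 2.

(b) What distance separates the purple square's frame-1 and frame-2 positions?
4.9

The purple square moved from (3.6, 6.9) to (4.0, 2.0), a distance of √(0.4² + 4.9²) ≈ 4.9.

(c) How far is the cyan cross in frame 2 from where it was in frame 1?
2.4

The cyan cross moved from (4.1, 12.8) to (6.0, 11.4), a distance of √(1.9² + 1.4²) ≈ 2.4.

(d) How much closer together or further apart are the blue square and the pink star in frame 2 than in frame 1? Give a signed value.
-2.9

Distance in frame 1: 9.8. Distance in frame 2: 6.9.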